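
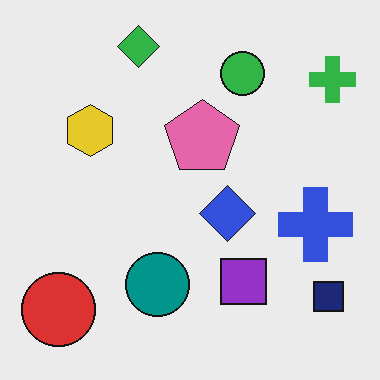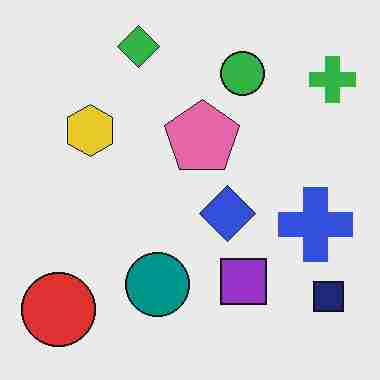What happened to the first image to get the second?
The image was degraded with heavy JPEG compression.

Blocky 8×8 compression artifacts appear around shape edges and the flat background shows ringing — characteristic JPEG degradation.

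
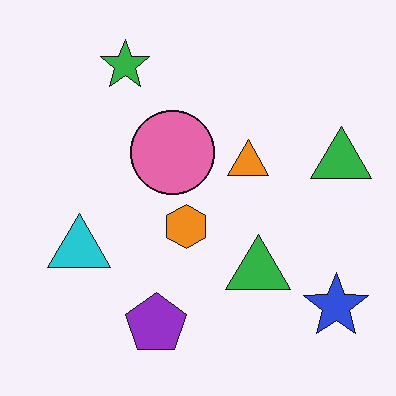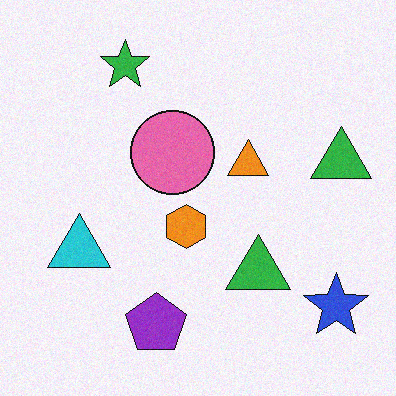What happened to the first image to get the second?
The image was degraded with light additive noise.

Random speckle covers the whole image, including the flat background.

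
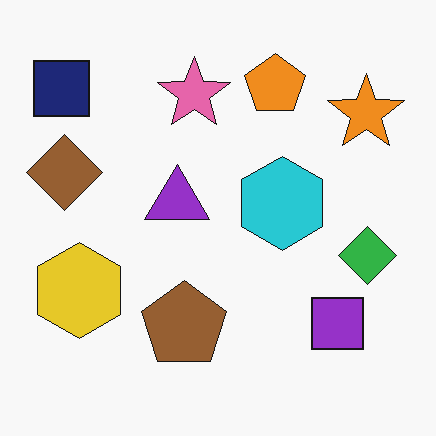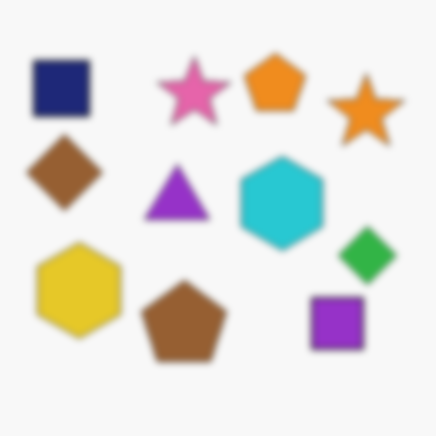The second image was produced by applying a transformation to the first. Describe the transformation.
The image was moderately blurred.

Shape edges and outlines are uniformly softened across the whole image.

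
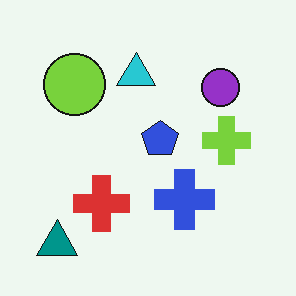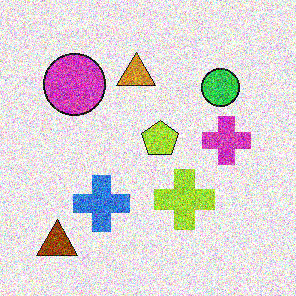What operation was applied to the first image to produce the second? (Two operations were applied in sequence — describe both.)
The image was hue-shifted through roughly half the color wheel, then degraded with strong gaussian noise.

Every shape's color has rotated by the same amount around the hue wheel — a uniform hue shift. Random speckle covers the whole image, including the flat background.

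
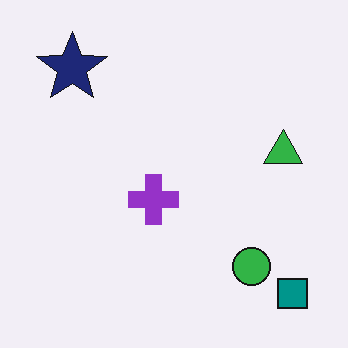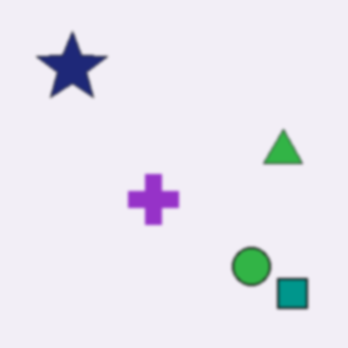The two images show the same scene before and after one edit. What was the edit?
It was lightly blurred.

Shape edges and outlines are uniformly softened across the whole image.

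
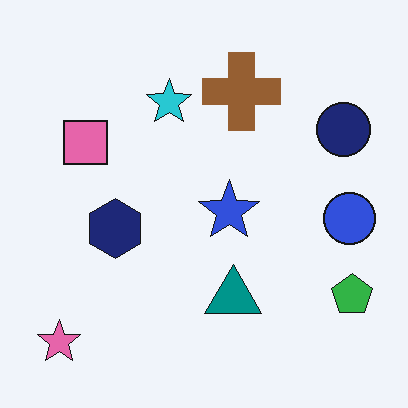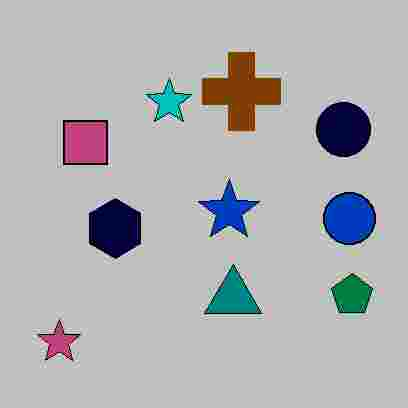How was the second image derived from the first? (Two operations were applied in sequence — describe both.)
This is the original image heavily posterized to just a handful of flat colors, then degraded with heavy JPEG compression.

Each flat color has snapped to a coarser quantized level — most visibly, the near-white background has dropped to a flat grey. Blocky 8×8 compression artifacts appear around shape edges and the flat background shows ringing — characteristic JPEG degradation.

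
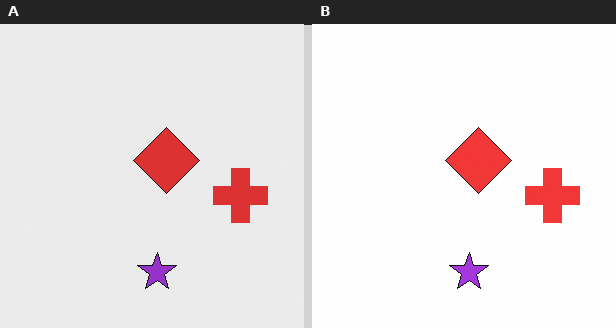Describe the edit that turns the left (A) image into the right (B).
This is the original image brightened a little.

Every pixel — background and shapes alike — is uniformly brightened.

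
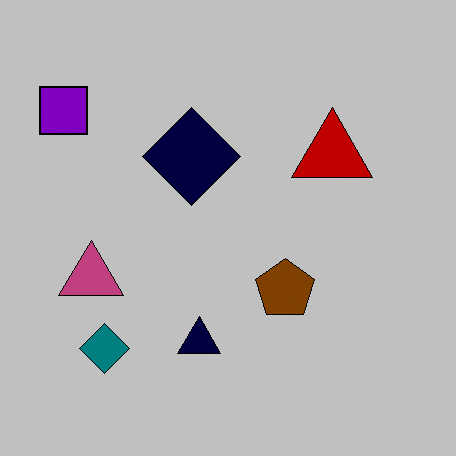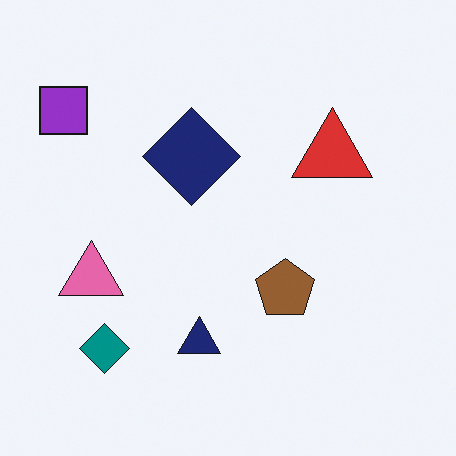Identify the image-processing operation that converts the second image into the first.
Heavily posterized to just a handful of flat colors.

Each flat color has snapped to a coarser quantized level — most visibly, the near-white background has dropped to a flat grey.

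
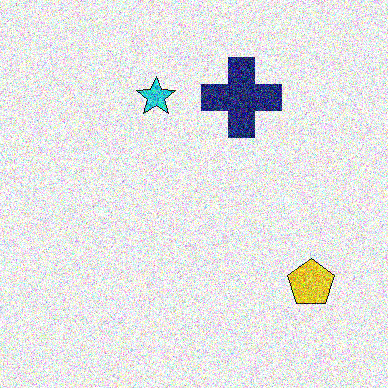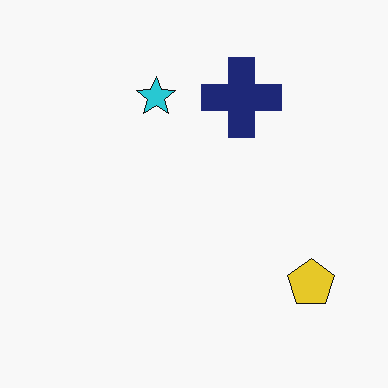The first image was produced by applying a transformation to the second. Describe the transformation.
The image was degraded with strong gaussian noise.

Random speckle covers the whole image, including the flat background.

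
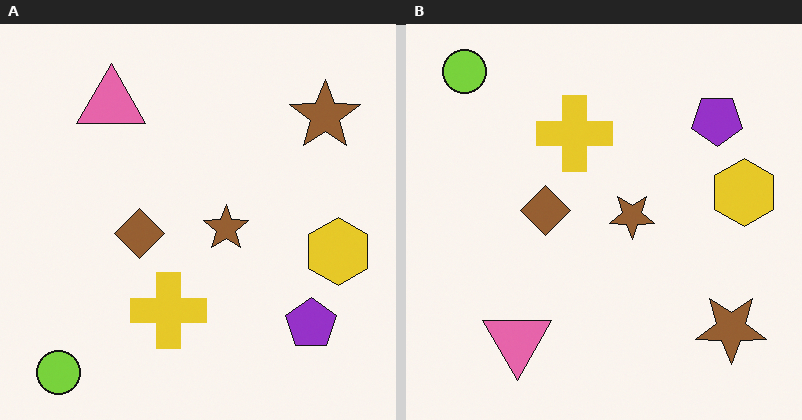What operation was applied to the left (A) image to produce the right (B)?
The right (B) image is the left (A) flipped vertically (top ↔ bottom).

The lime circle is in the bottom-left of the left (A) image and the top-left of the right (B) — shapes on opposite sides of the horizontal midline have swapped in a mirror flip.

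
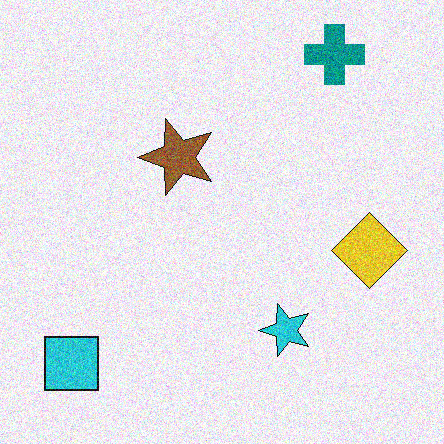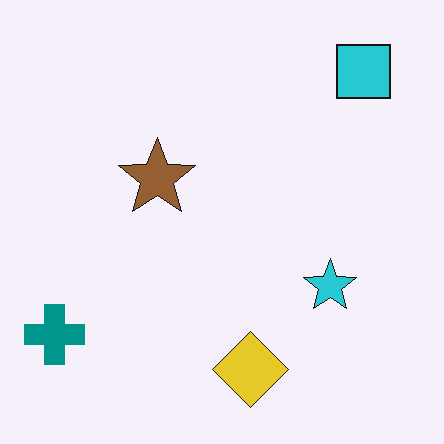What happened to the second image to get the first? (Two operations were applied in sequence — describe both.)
The transformation is: degraded with moderate additive noise, then transposed (reflected across the top-left ↔ bottom-right diagonal).

Random speckle covers the whole image, including the flat background. Shapes have swapped their row and column positions — what was in the top-right is now in the bottom-left — a diagonal reflection.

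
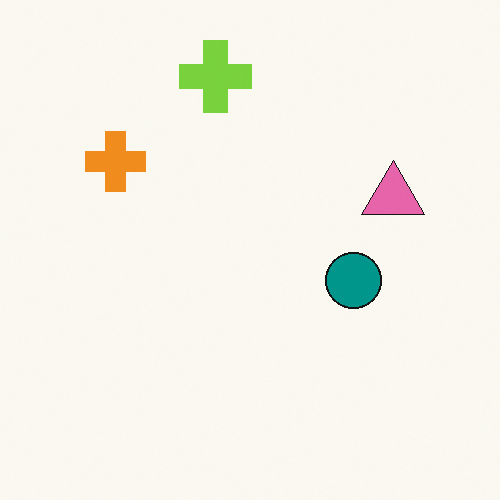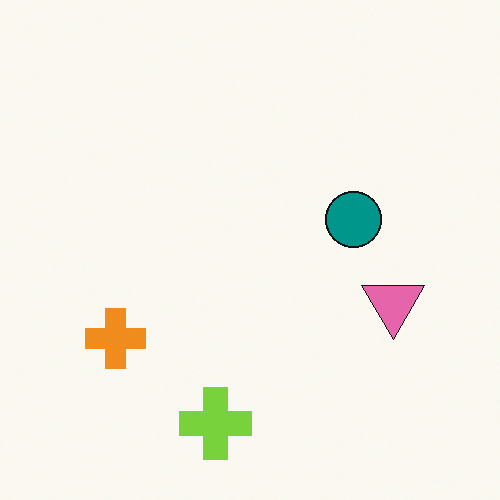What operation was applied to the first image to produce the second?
It was flipped vertically (top ↔ bottom).

The lime cross is in the top of the first image and the bottom of the second — shapes on opposite sides of the horizontal midline have swapped in a mirror flip.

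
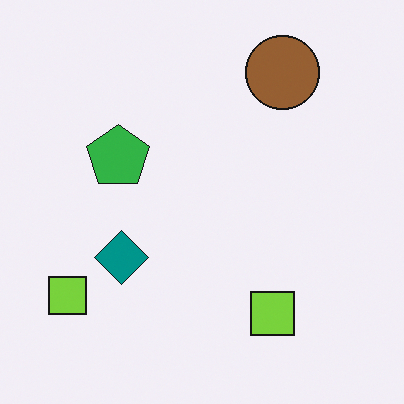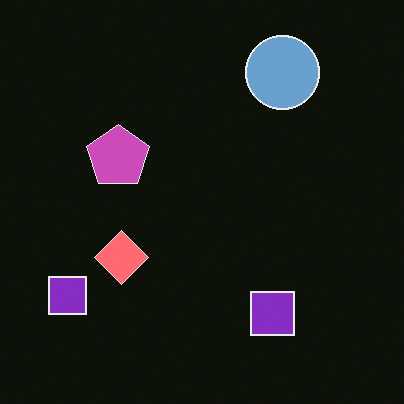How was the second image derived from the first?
It was color-inverted (negative).

The light background has become dark and every shape's color is its complement — a photographic negative.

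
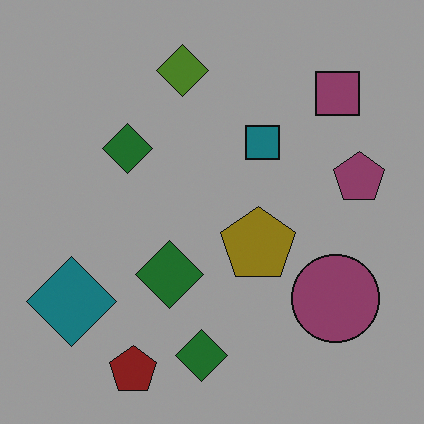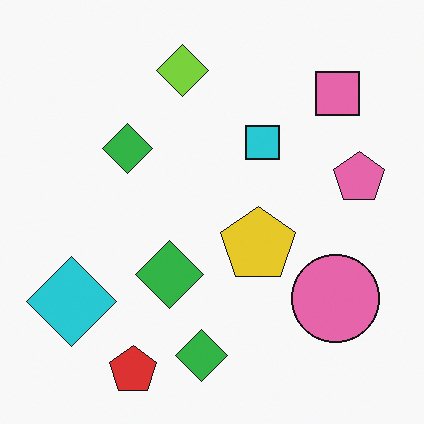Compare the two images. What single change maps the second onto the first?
Substantially darkened.

Every pixel — background and shapes alike — is uniformly darkened.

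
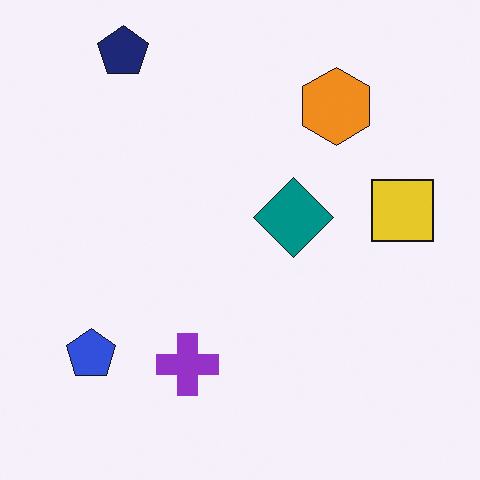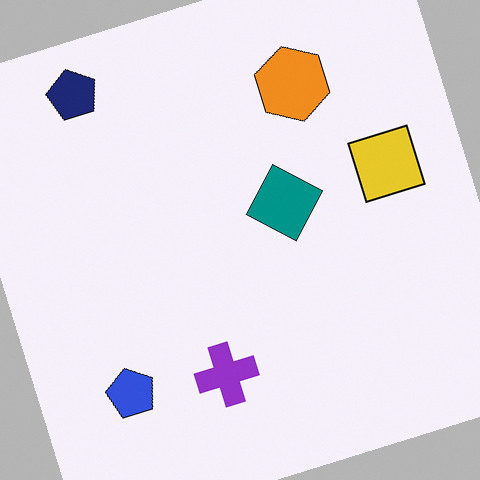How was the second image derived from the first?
The transformation is: rotated counter-clockwise by a clearly visible amount.

Every shape is tilted by the same angle and the image corners show triangular fill wedges — a whole-image rotation by a non-right angle.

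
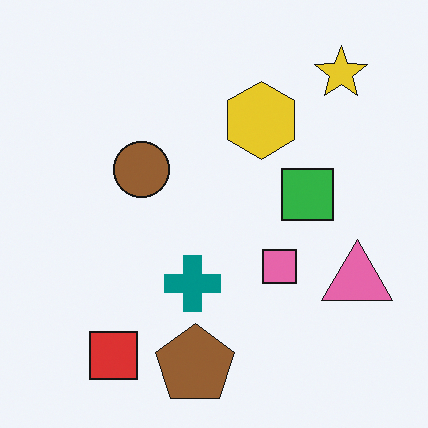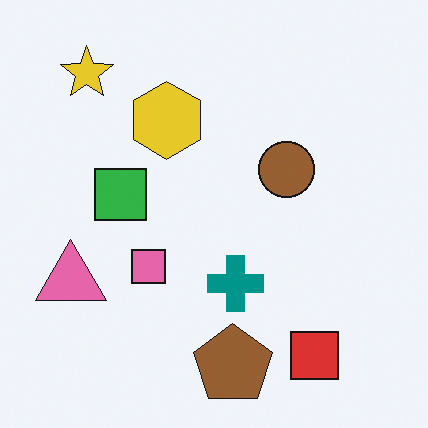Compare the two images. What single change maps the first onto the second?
The image was flipped horizontally (left ↔ right).

The pink triangle is in the right of the first image and the left of the second — shapes on opposite sides of the vertical midline have swapped in a mirror flip.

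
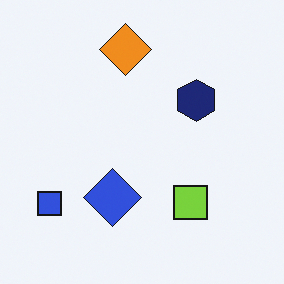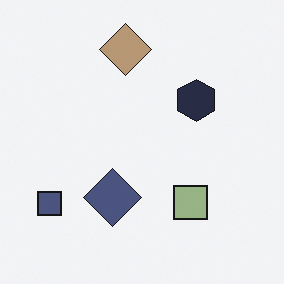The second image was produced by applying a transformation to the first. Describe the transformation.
Heavily desaturated.

All colors are more muted and greyish — a global saturation change.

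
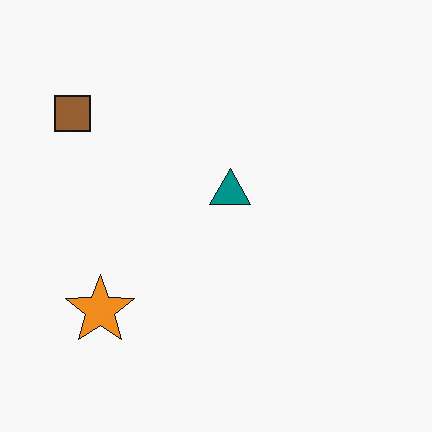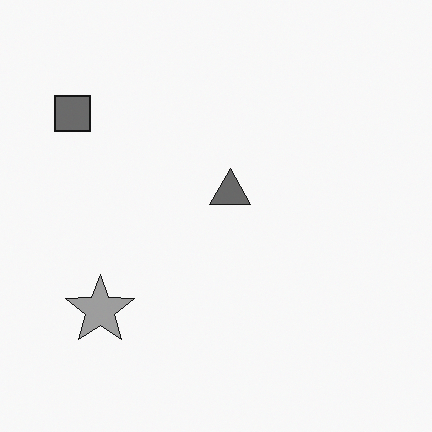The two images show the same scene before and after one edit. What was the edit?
This is the original image converted to grayscale.

All color is removed — every shape is now a shade of grey.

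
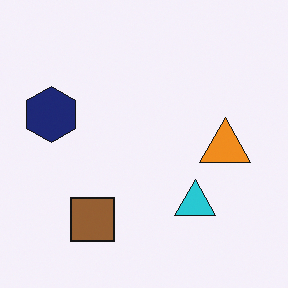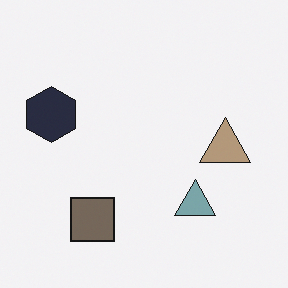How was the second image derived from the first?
The image was heavily desaturated.

All colors are more muted and greyish — a global saturation change.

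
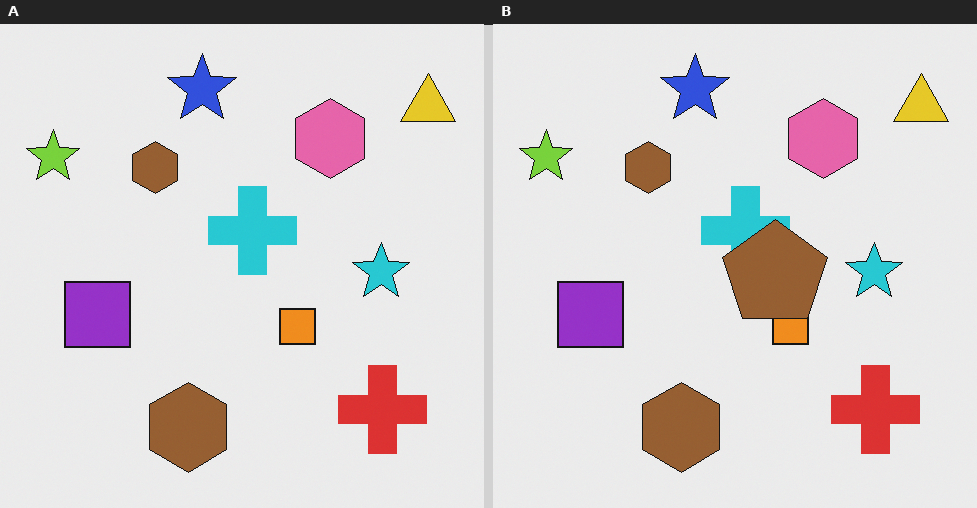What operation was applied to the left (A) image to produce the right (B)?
The image was overlaid with an additional brown pentagon.

A brown pentagon appears in the right (B) image that is absent from the left (A).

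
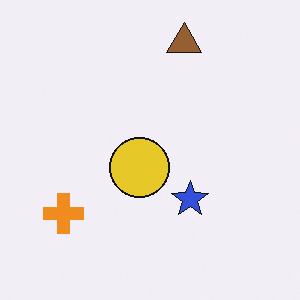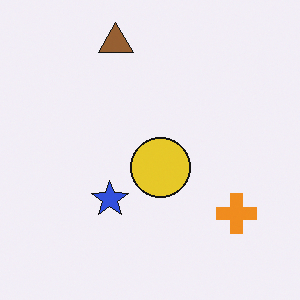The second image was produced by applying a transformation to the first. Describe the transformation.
This is the original image flipped horizontally (left ↔ right).

The orange cross is in the bottom-left of the first image and the bottom-right of the second — shapes on opposite sides of the vertical midline have swapped in a mirror flip.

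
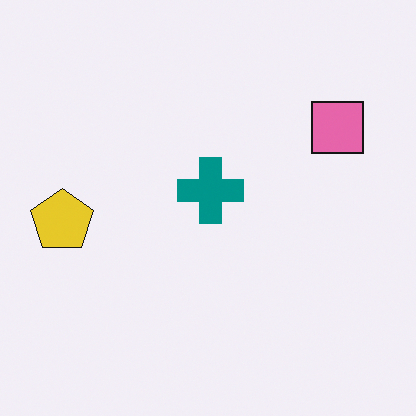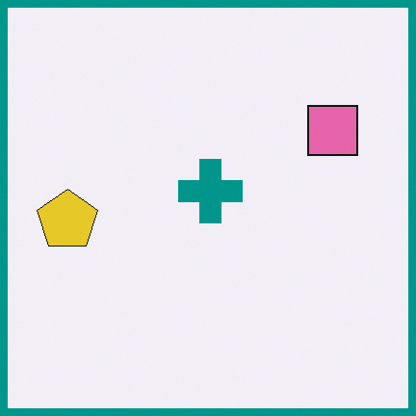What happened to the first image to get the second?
The second image is the first framed with a teal border.

A solid teal frame runs around the edge of the second image, with the content slightly shrunk inside it.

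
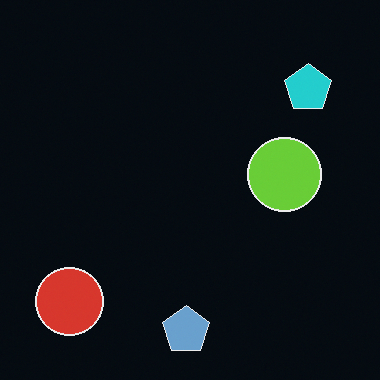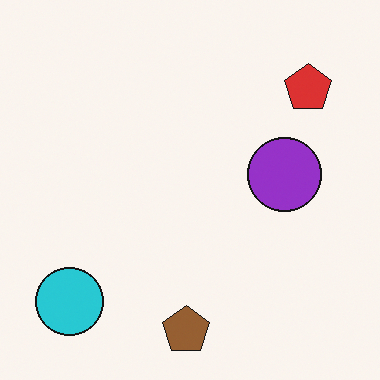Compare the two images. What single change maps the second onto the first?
The transformation is: color-inverted (negative).

The light background has become dark and every shape's color is its complement — a photographic negative.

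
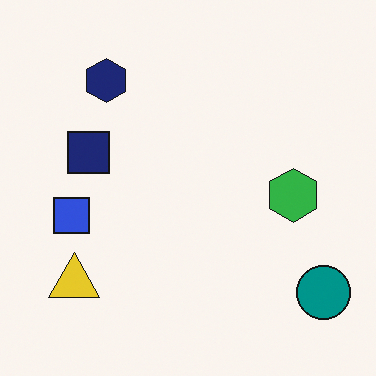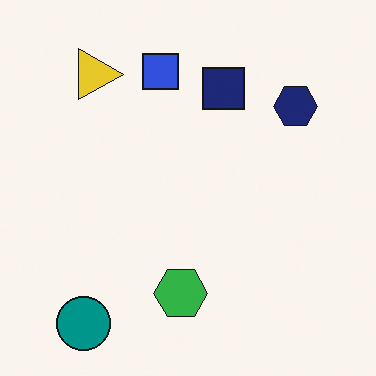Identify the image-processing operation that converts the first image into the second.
This is the original image rotated 90° clockwise.

The teal circle sits in the bottom-right of the first image and the bottom-left of the second — consistent with a whole-image 90° clockwise rotation.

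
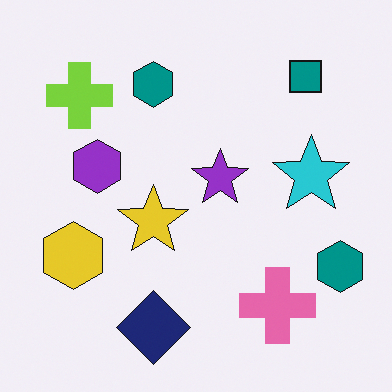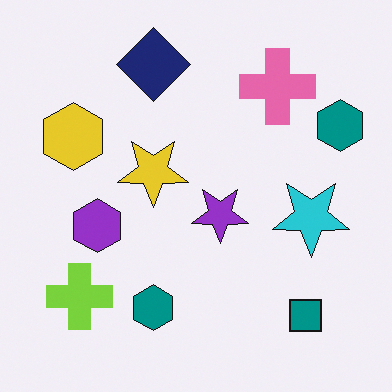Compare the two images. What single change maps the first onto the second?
It was flipped vertically (top ↔ bottom).

The navy diamond is in the bottom of the first image and the top of the second — shapes on opposite sides of the horizontal midline have swapped in a mirror flip.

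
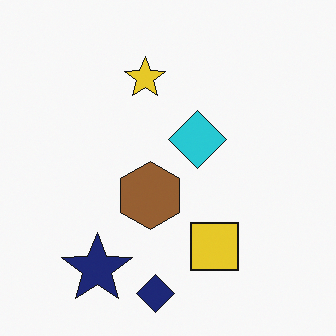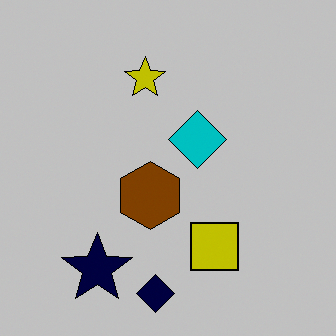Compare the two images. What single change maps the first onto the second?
The transformation is: heavily posterized to just a handful of flat colors.

Each flat color has snapped to a coarser quantized level — most visibly, the near-white background has dropped to a flat grey.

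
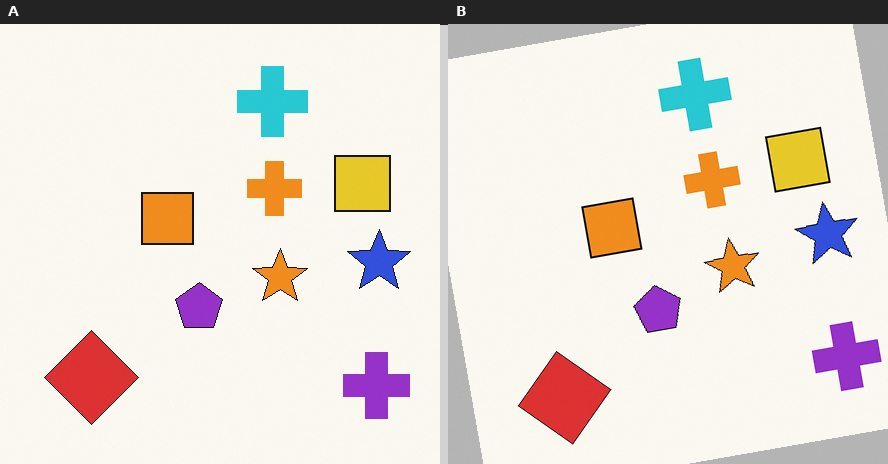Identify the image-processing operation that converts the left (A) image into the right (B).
The right (B) image is the left (A) rotated counter-clockwise by a small amount.

Every shape is tilted by the same angle and the image corners show triangular fill wedges — a whole-image rotation by a non-right angle.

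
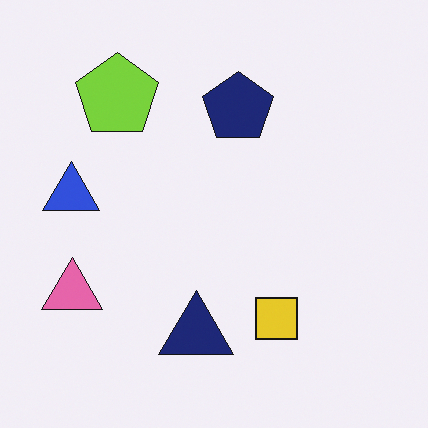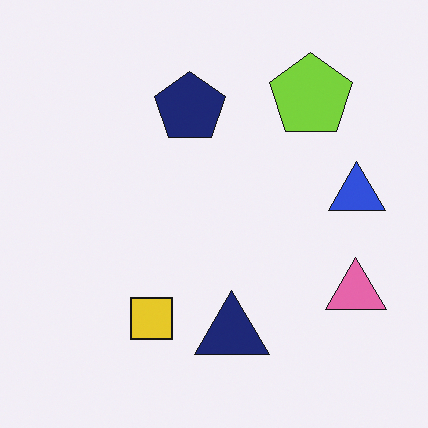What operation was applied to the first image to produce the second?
The image was flipped horizontally (left ↔ right).

The blue triangle is in the left of the first image and the right of the second — shapes on opposite sides of the vertical midline have swapped in a mirror flip.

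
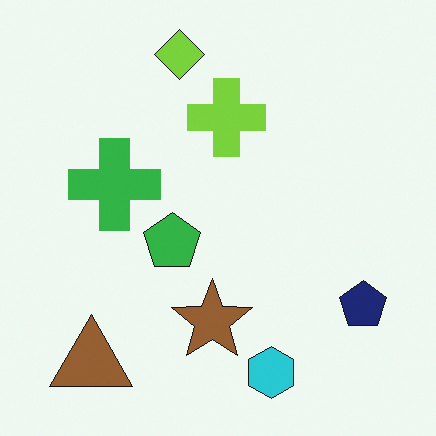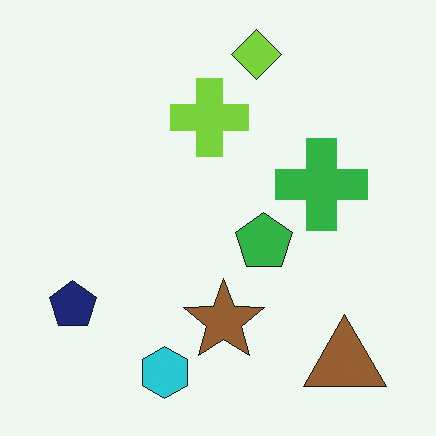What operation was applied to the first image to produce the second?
Flipped horizontally (left ↔ right).

The navy pentagon is in the bottom-right of the first image and the bottom-left of the second — shapes on opposite sides of the vertical midline have swapped in a mirror flip.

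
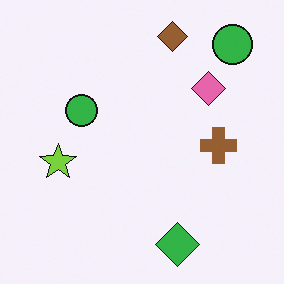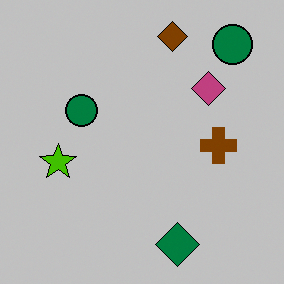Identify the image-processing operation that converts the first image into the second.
Aggressively posterized.

Each flat color has snapped to a coarser quantized level — most visibly, the near-white background has dropped to a flat grey.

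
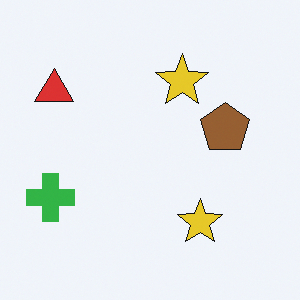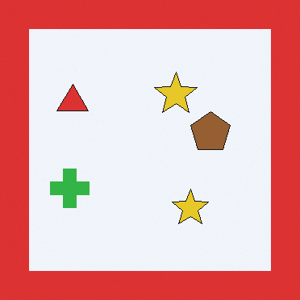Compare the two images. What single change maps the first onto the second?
It was framed with a red border.

A solid red frame runs around the edge of the second image, with the content slightly shrunk inside it.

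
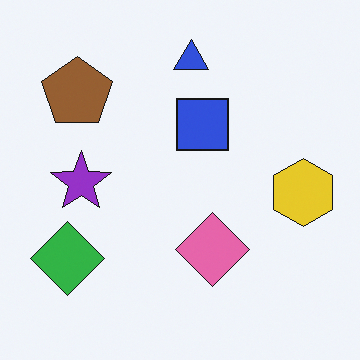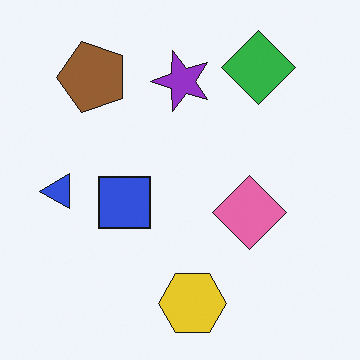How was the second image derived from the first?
The transformation is: transposed (reflected across the top-left ↔ bottom-right diagonal).

Shapes have swapped their row and column positions — what was in the top-right is now in the bottom-left — a diagonal reflection.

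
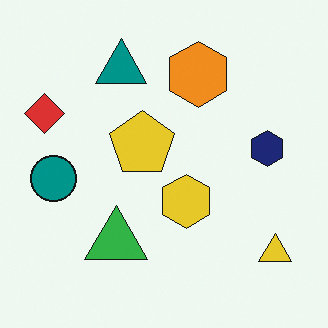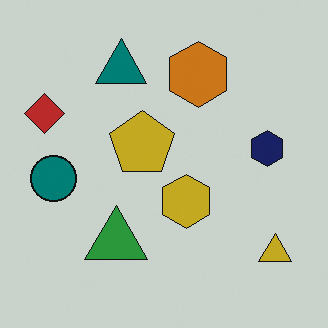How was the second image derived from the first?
The image was slightly darkened.

Every pixel — background and shapes alike — is uniformly darkened.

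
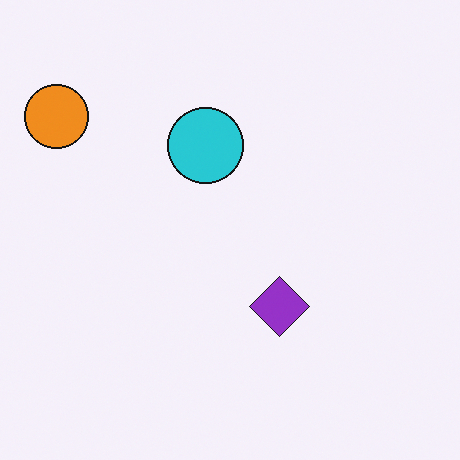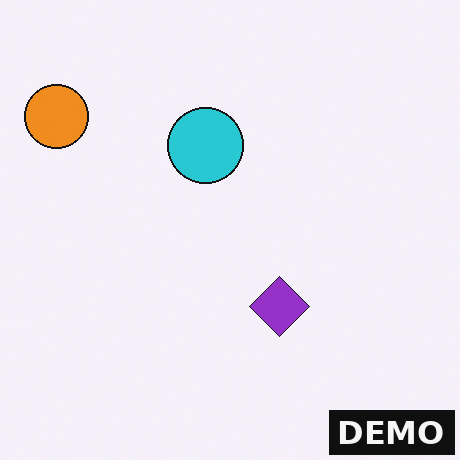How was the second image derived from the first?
This is the original image watermarked with the text "DEMO" in the lower-right corner.

A dark label reading "DEMO" appears in the lower-right corner.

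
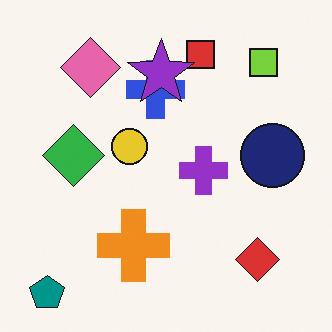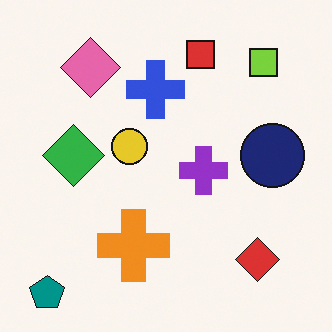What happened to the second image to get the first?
The first image is the second overlaid with an additional purple star.

A purple star appears in the first image that is absent from the second.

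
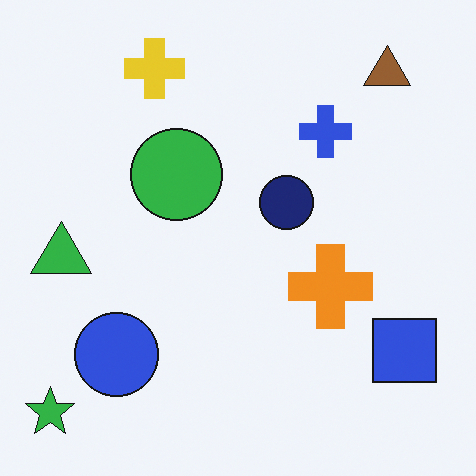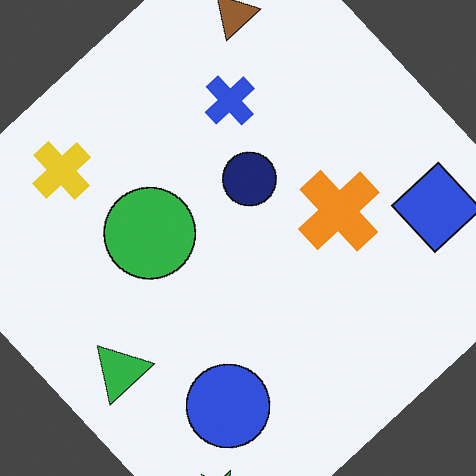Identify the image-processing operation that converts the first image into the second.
The image was rotated counter-clockwise by a large amount — several tens of degrees.

Every shape is tilted by the same angle and the image corners show triangular fill wedges — a whole-image rotation by a non-right angle.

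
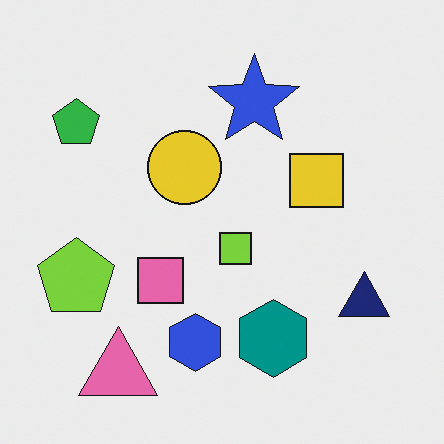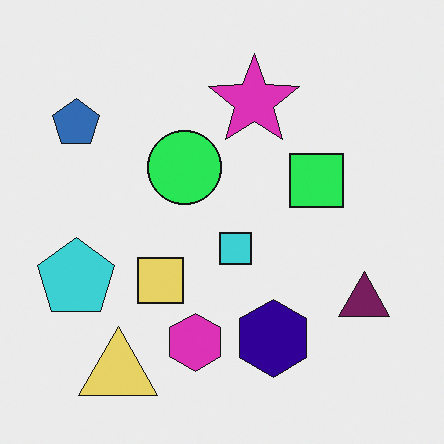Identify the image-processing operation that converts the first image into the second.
The transformation is: hue-shifted through roughly a third of the color wheel.

Every shape's color has rotated by the same amount around the hue wheel — a uniform hue shift.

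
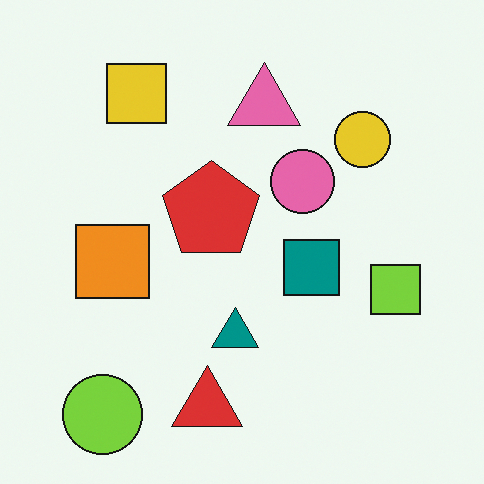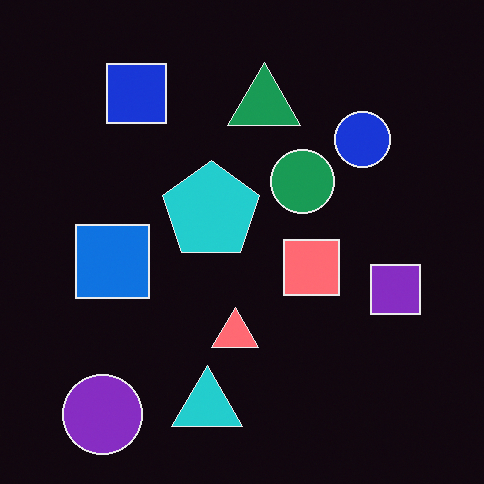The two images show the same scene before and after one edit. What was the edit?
The second image is the first color-inverted (negative).

The light background has become dark and every shape's color is its complement — a photographic negative.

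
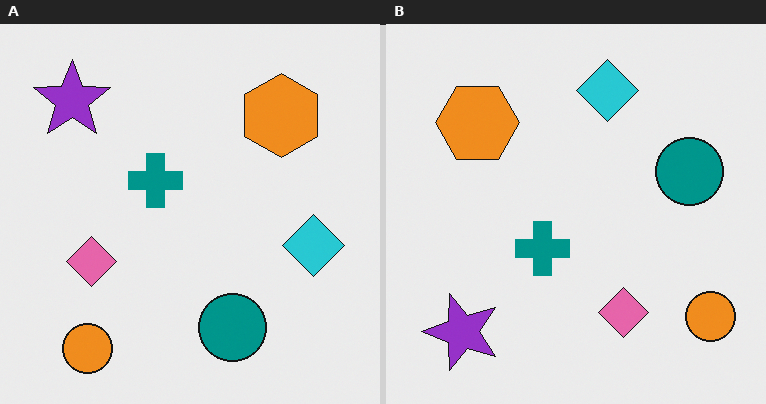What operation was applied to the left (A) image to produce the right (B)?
This is the original image rotated 90° counter-clockwise.

The orange circle sits in the bottom-left of the left (A) image and the bottom-right of the right (B) — consistent with a whole-image 90° counter-clockwise rotation.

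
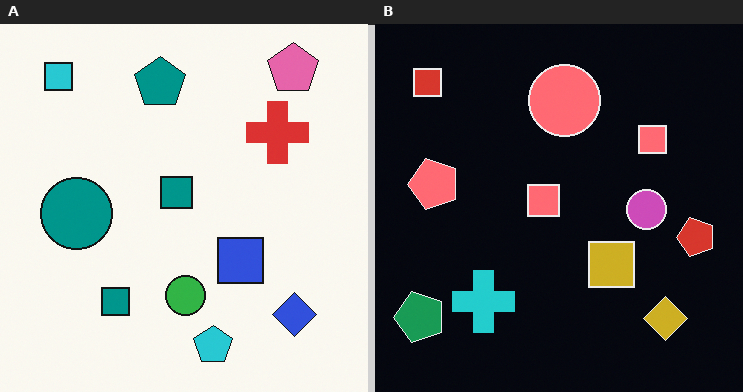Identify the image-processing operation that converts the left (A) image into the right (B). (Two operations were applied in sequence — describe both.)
The right (B) image is the left (A) transposed (reflected across the top-left ↔ bottom-right diagonal), then color-inverted (negative).

Shapes have swapped their row and column positions — what was in the top-right is now in the bottom-left — a diagonal reflection. The light background has become dark and every shape's color is its complement — a photographic negative.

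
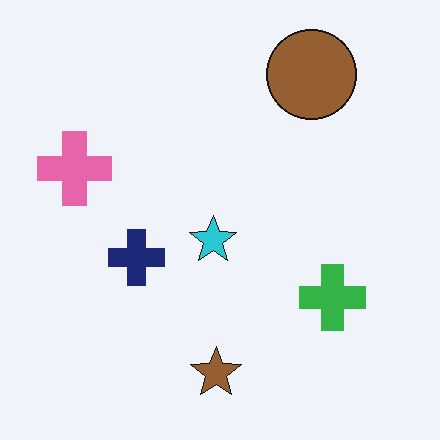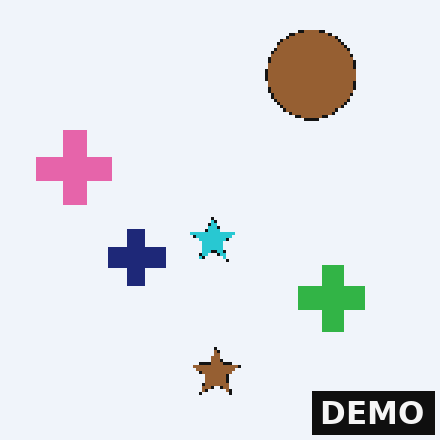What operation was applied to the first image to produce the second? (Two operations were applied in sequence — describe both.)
Mildly pixelated, then watermarked with the text "DEMO" in the lower-right corner.

Shapes are reduced to large square blocks; fine edges and outlines are lost — a downscale-then-upscale (mosaic) effect. A dark label reading "DEMO" appears in the lower-right corner.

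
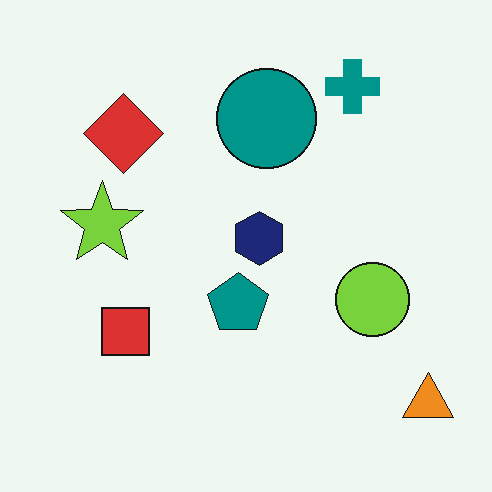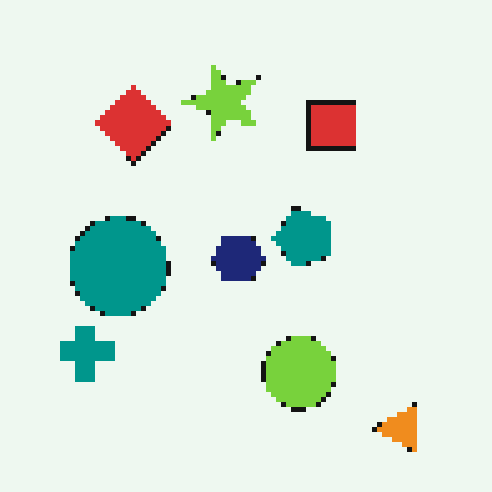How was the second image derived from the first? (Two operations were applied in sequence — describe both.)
Transposed (reflected across the top-left ↔ bottom-right diagonal), then lightly pixelated (a mild mosaic effect).

Shapes have swapped their row and column positions — what was in the top-right is now in the bottom-left — a diagonal reflection. Shapes are reduced to large square blocks; fine edges and outlines are lost — a downscale-then-upscale (mosaic) effect.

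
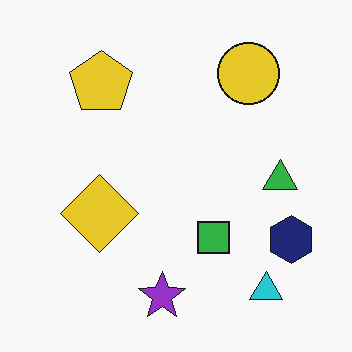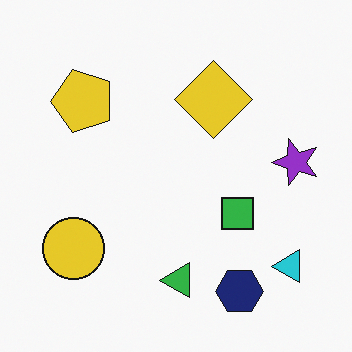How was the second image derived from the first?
The second image is the first transposed (reflected across the top-left ↔ bottom-right diagonal).

Shapes have swapped their row and column positions — what was in the top-right is now in the bottom-left — a diagonal reflection.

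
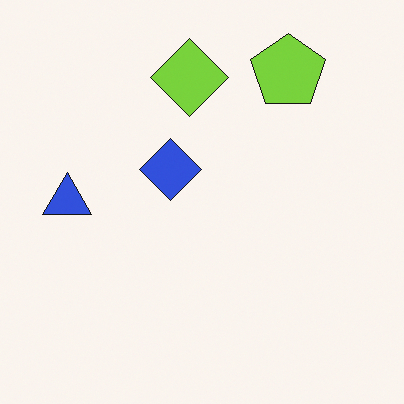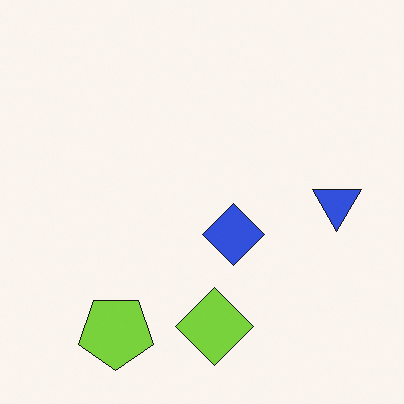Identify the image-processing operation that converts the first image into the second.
It was rotated 180°.

The lime pentagon sits in the top-right of the first image and the bottom-left of the second — consistent with a whole-image 180° rotation.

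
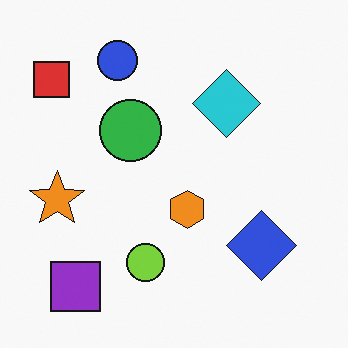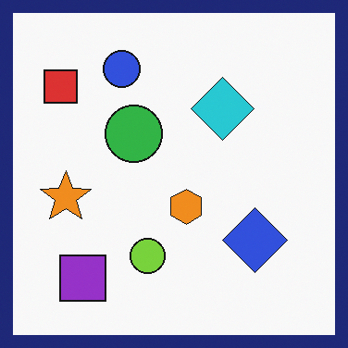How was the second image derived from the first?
Framed with a navy border.

A solid navy frame runs around the edge of the second image, with the content slightly shrunk inside it.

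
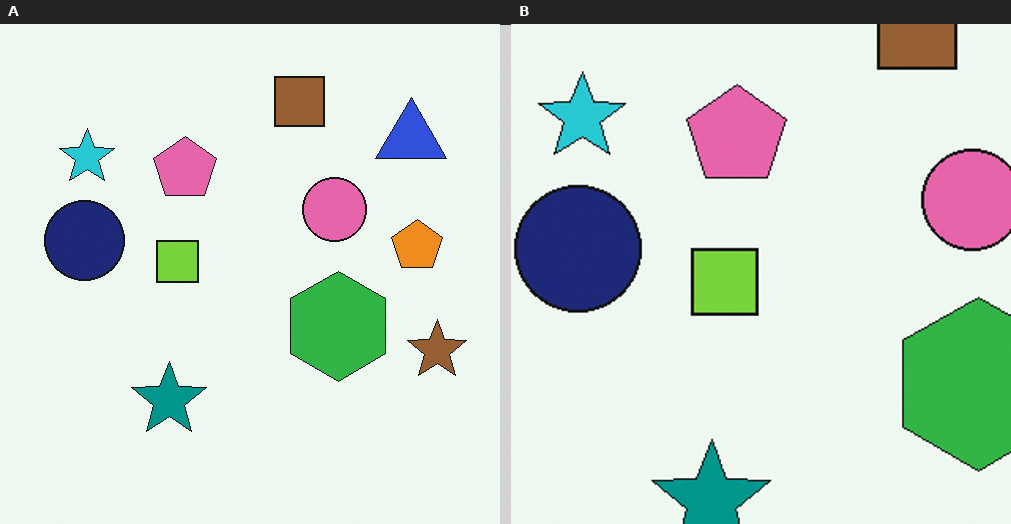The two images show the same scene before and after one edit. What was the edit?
The right (B) image is the left (A) cropped slightly and scaled back up.

The visible shapes are larger and the field of view is narrower; shapes near the original edges may be partly or wholly outside the frame — a crop-and-rescale.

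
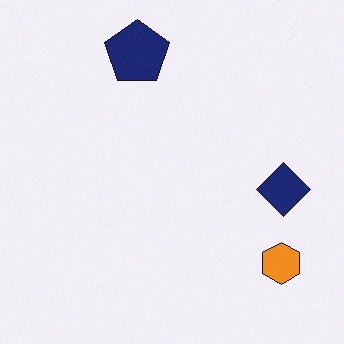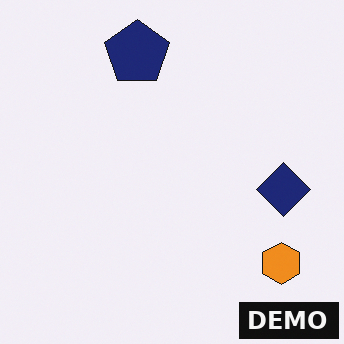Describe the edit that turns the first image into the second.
The transformation is: watermarked with the text "DEMO" in the lower-right corner.

A dark label reading "DEMO" appears in the lower-right corner.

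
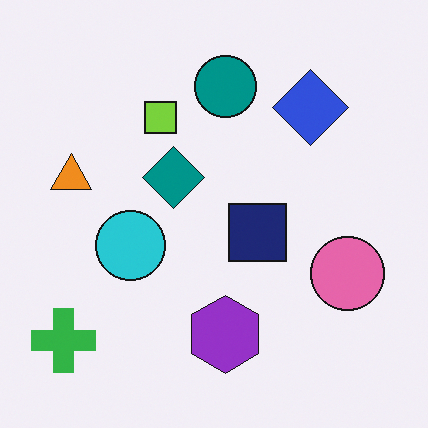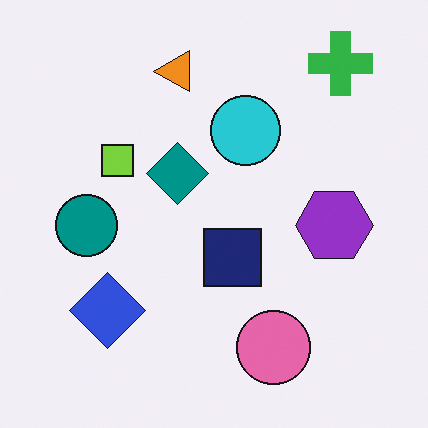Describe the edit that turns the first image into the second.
Transposed (reflected across the top-left ↔ bottom-right diagonal).

Shapes have swapped their row and column positions — what was in the top-right is now in the bottom-left — a diagonal reflection.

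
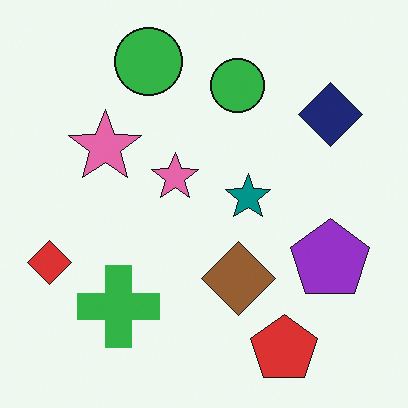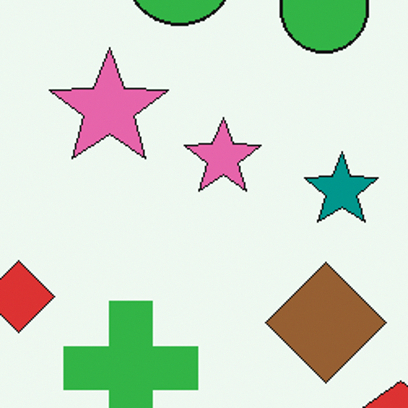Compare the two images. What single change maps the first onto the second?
Cropped to a noticeably smaller region and rescaled.

The visible shapes are larger and the field of view is narrower; shapes near the original edges may be partly or wholly outside the frame — a crop-and-rescale.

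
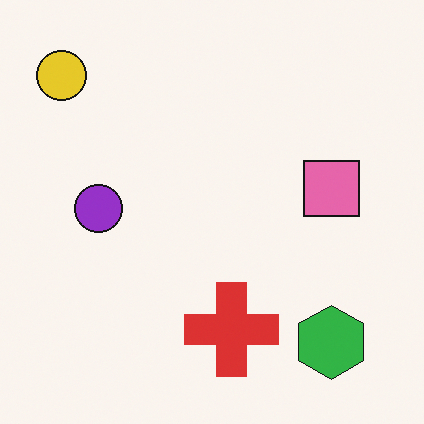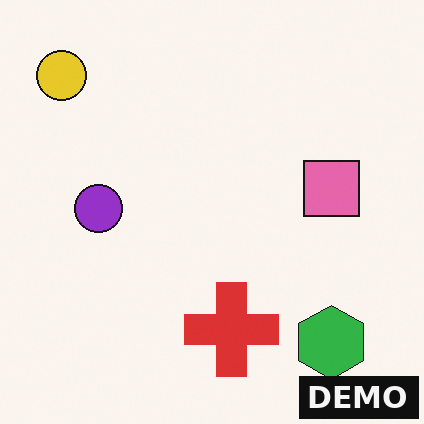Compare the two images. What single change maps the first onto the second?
The transformation is: watermarked with the text "DEMO" in the lower-right corner.

A dark label reading "DEMO" appears in the lower-right corner.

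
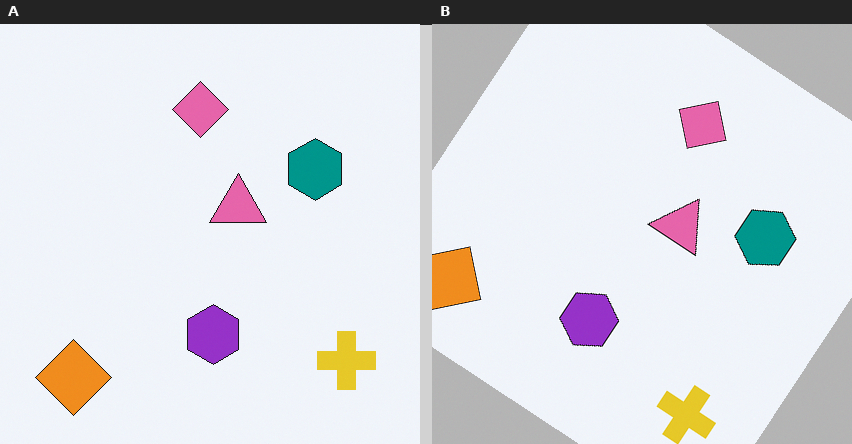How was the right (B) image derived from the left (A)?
The right (B) image is the left (A) rotated clockwise by a large amount — several tens of degrees.

Every shape is tilted by the same angle and the image corners show triangular fill wedges — a whole-image rotation by a non-right angle.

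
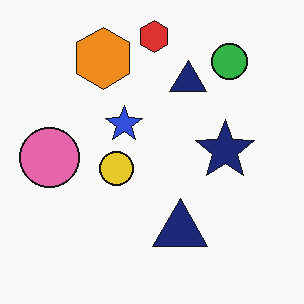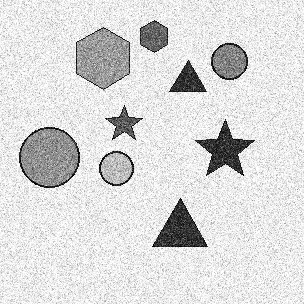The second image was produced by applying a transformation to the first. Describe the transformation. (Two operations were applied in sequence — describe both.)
It was degraded with heavy additive noise, then converted to grayscale.

Random speckle covers the whole image, including the flat background. All color is removed — every shape is now a shade of grey.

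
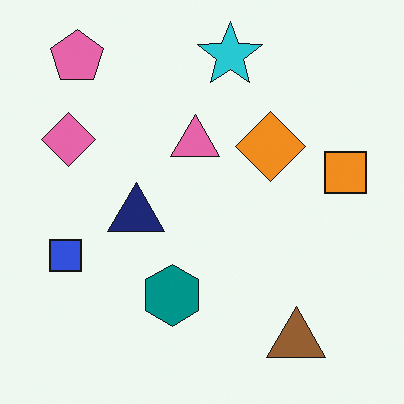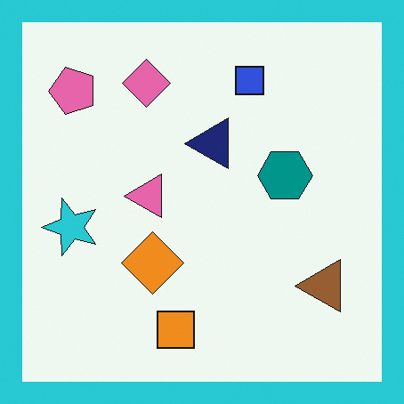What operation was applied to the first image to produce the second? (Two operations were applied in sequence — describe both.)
The transformation is: transposed (reflected across the top-left ↔ bottom-right diagonal), then framed with a cyan border.

Shapes have swapped their row and column positions — what was in the top-right is now in the bottom-left — a diagonal reflection. A solid cyan frame runs around the edge of the second image, with the content slightly shrunk inside it.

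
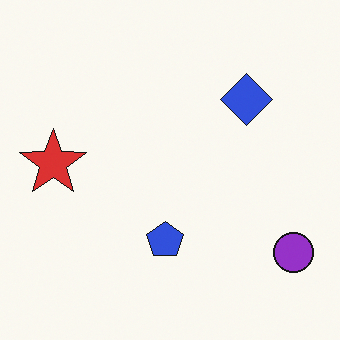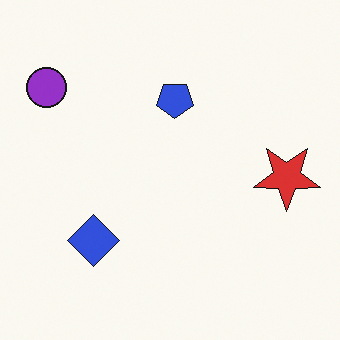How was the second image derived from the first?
It was rotated 180°.

The purple circle sits in the bottom-right of the first image and the top-left of the second — consistent with a whole-image 180° rotation.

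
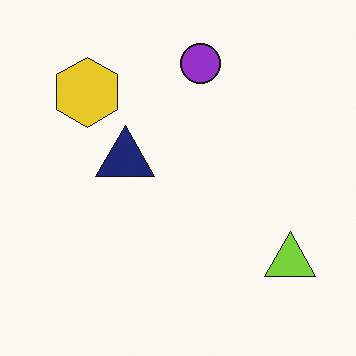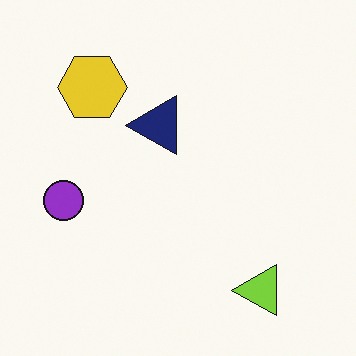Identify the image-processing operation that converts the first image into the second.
It was transposed (reflected across the top-left ↔ bottom-right diagonal).

Shapes have swapped their row and column positions — what was in the top-right is now in the bottom-left — a diagonal reflection.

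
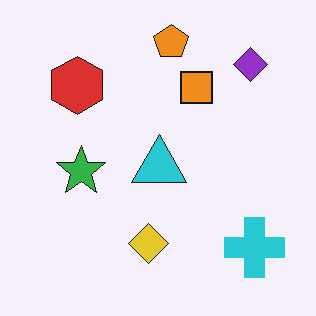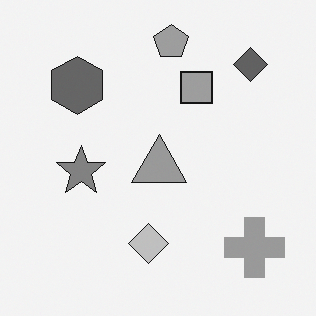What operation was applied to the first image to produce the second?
This is the original image converted to grayscale.

All color is removed — every shape is now a shade of grey.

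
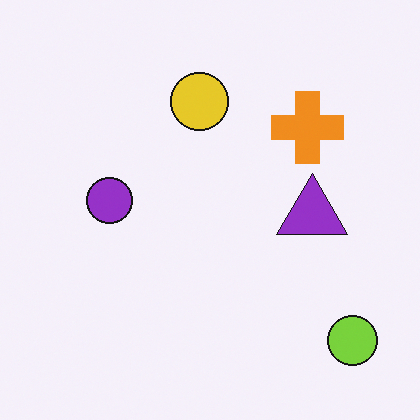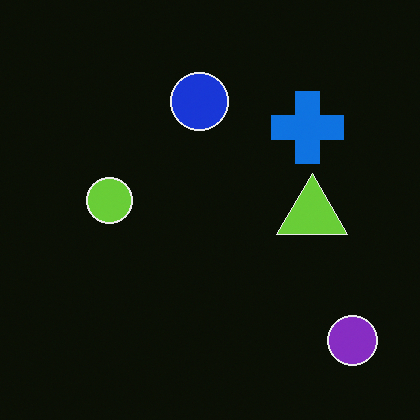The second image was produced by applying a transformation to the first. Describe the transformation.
Color-inverted (negative).

The light background has become dark and every shape's color is its complement — a photographic negative.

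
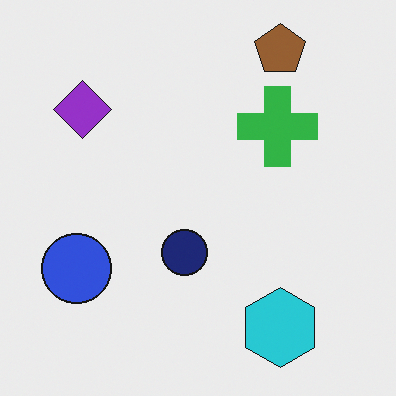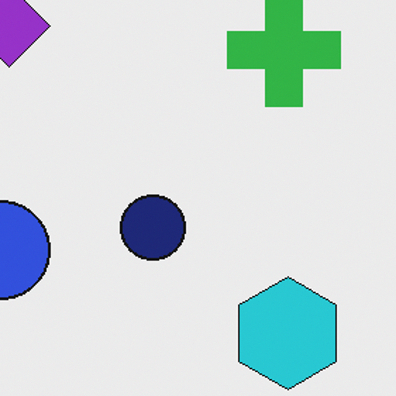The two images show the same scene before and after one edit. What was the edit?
The transformation is: cropped to a modestly smaller region and rescaled.

The visible shapes are larger and the field of view is narrower; shapes near the original edges may be partly or wholly outside the frame — a crop-and-rescale.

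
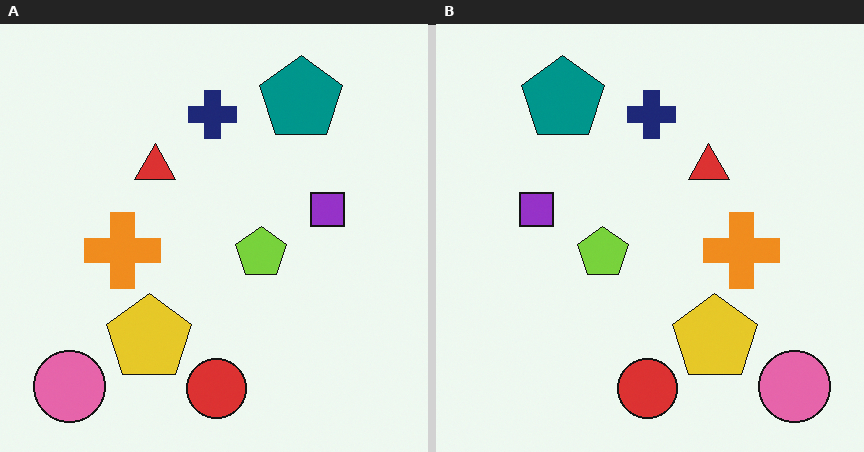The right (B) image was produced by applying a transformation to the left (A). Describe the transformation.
This is the original image flipped horizontally (left ↔ right).

The pink circle is in the bottom-left of the left (A) image and the bottom-right of the right (B) — shapes on opposite sides of the vertical midline have swapped in a mirror flip.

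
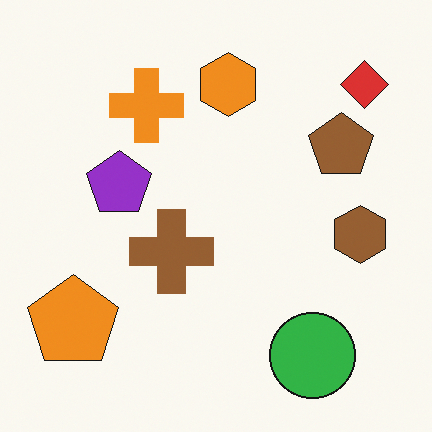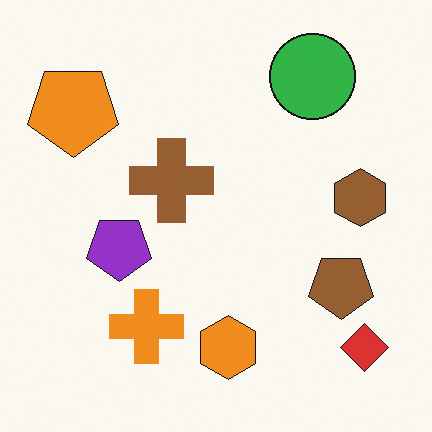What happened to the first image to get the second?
It was flipped vertically (top ↔ bottom).

The green circle is in the bottom-right of the first image and the top-right of the second — shapes on opposite sides of the horizontal midline have swapped in a mirror flip.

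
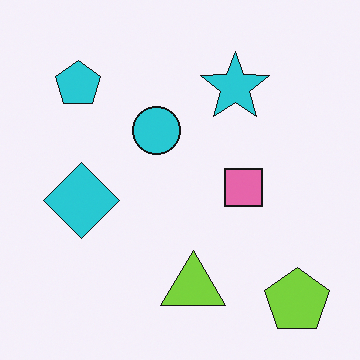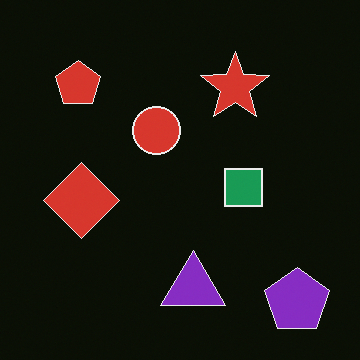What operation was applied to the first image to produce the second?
The image was color-inverted (negative).

The light background has become dark and every shape's color is its complement — a photographic negative.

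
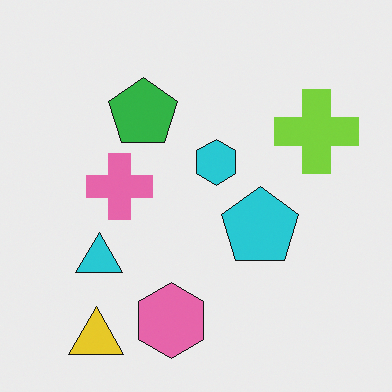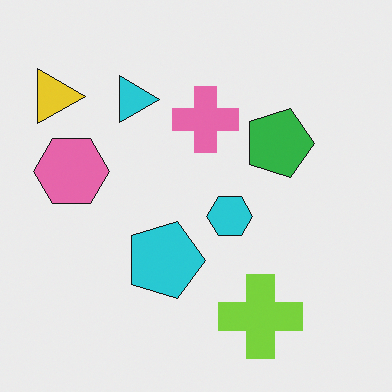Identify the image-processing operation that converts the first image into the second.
The image was rotated 90° clockwise.

The yellow triangle sits in the bottom-left of the first image and the top-left of the second — consistent with a whole-image 90° clockwise rotation.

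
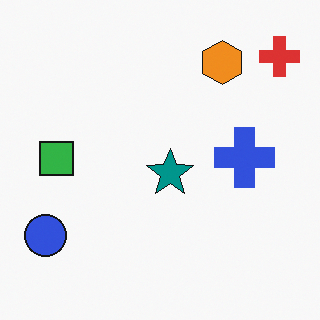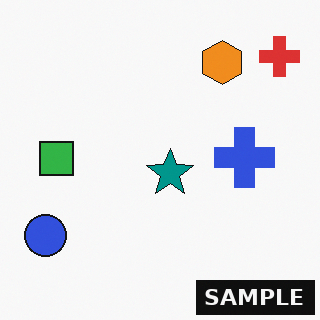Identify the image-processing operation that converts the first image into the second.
The second image is the first watermarked with the text "SAMPLE" in the lower-right corner.

A dark label reading "SAMPLE" appears in the lower-right corner.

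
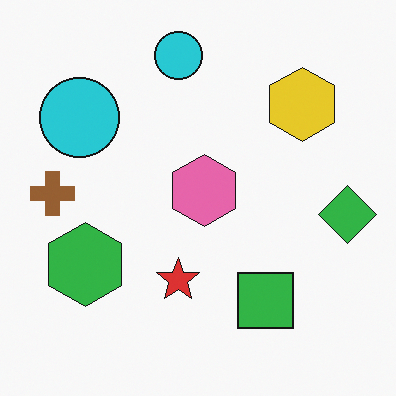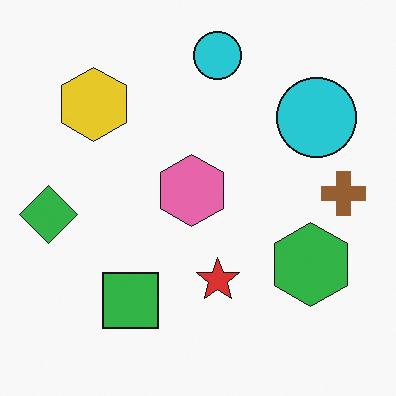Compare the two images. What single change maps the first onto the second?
The second image is the first flipped horizontally (left ↔ right).

The green diamond is in the right of the first image and the left of the second — shapes on opposite sides of the vertical midline have swapped in a mirror flip.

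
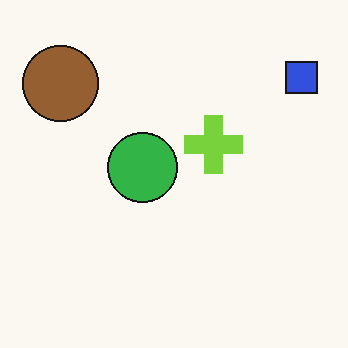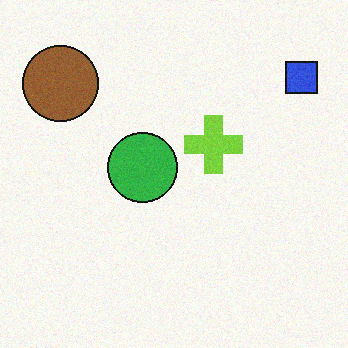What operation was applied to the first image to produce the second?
Degraded with a light layer of grain.

Random speckle covers the whole image, including the flat background.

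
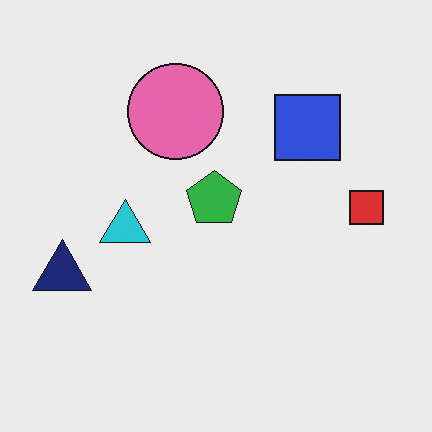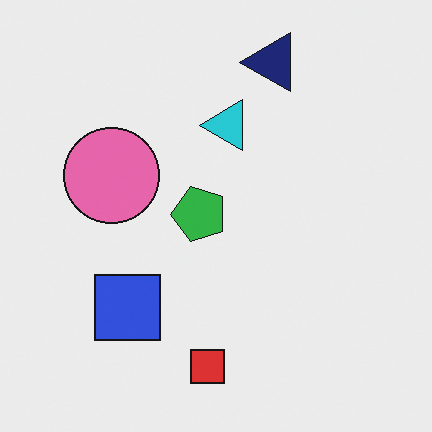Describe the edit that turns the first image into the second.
The second image is the first transposed (reflected across the top-left ↔ bottom-right diagonal).

Shapes have swapped their row and column positions — what was in the top-right is now in the bottom-left — a diagonal reflection.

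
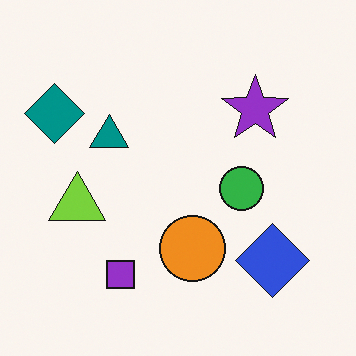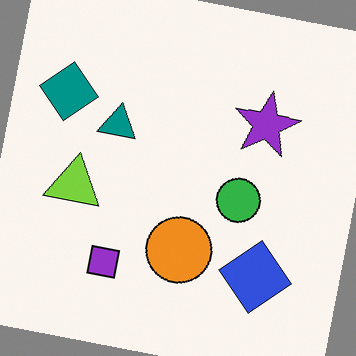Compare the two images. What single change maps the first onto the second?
The transformation is: rotated clockwise by a few degrees.

Every shape is tilted by the same angle and the image corners show triangular fill wedges — a whole-image rotation by a non-right angle.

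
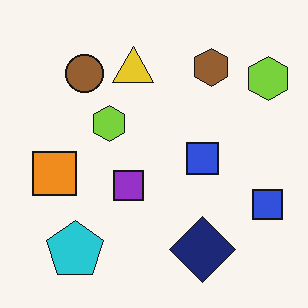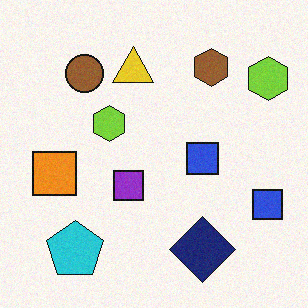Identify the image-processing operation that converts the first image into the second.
The transformation is: degraded with a light layer of grain.

Random speckle covers the whole image, including the flat background.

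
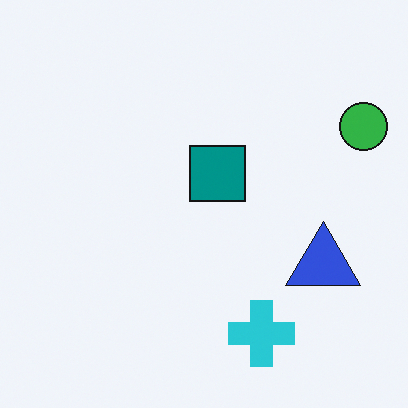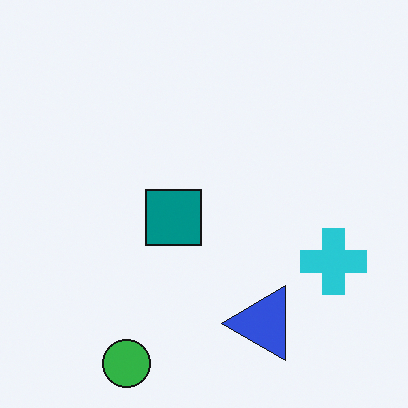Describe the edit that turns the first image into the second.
This is the original image transposed (reflected across the top-left ↔ bottom-right diagonal).

Shapes have swapped their row and column positions — what was in the top-right is now in the bottom-left — a diagonal reflection.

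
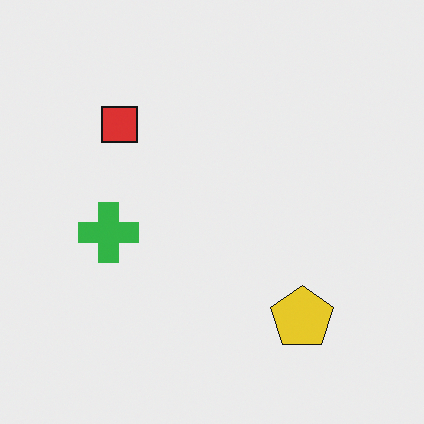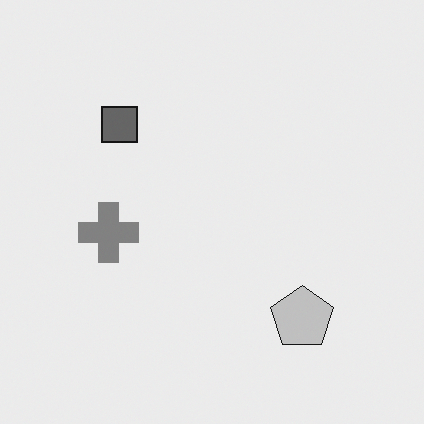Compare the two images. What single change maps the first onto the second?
It was converted to grayscale.

All color is removed — every shape is now a shade of grey.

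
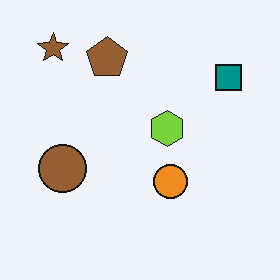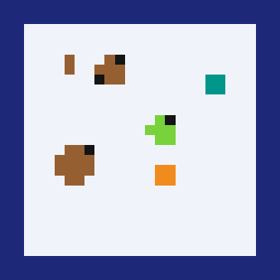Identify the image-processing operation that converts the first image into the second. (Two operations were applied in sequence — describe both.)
Heavily pixelated into large blocks, then framed with a navy border.

Shapes are reduced to large square blocks; fine edges and outlines are lost — a downscale-then-upscale (mosaic) effect. A solid navy frame runs around the edge of the second image, with the content slightly shrunk inside it.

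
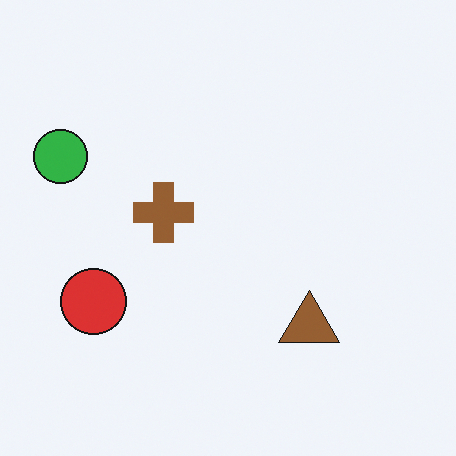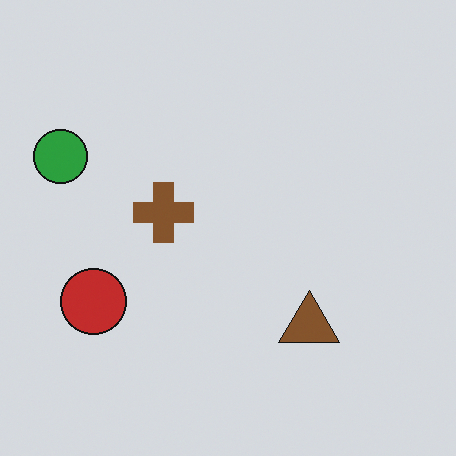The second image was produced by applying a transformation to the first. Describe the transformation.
It was darkened a little.

Every pixel — background and shapes alike — is uniformly darkened.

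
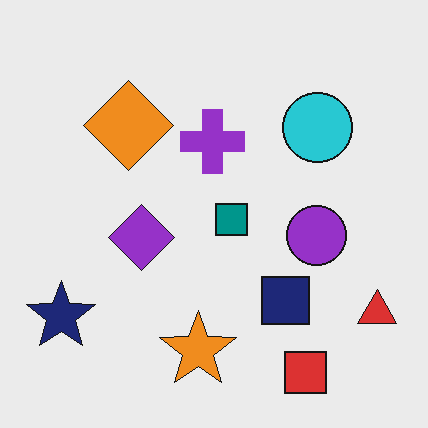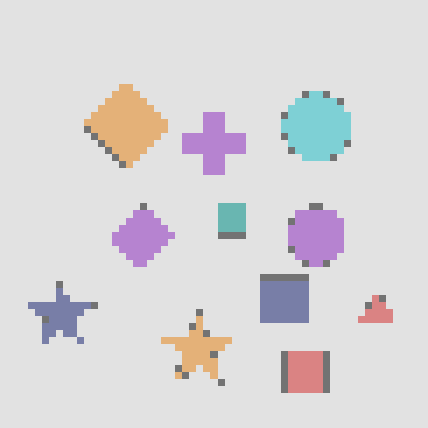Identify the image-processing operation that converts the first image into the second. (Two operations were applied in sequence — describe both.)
The transformation is: given much lower contrast, then moderately pixelated.

Tones are pushed toward mid-grey across the whole image — a global contrast change. Shapes are reduced to large square blocks; fine edges and outlines are lost — a downscale-then-upscale (mosaic) effect.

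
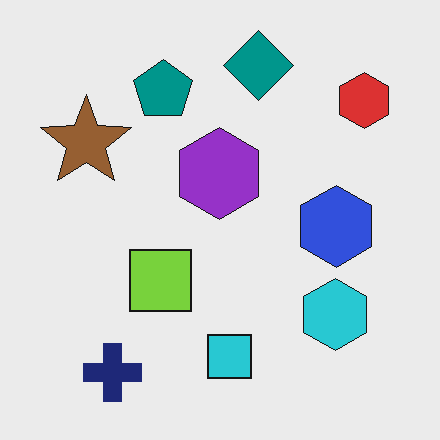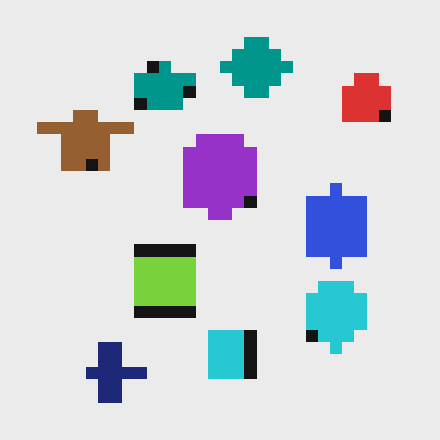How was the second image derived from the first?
This is the original image coarsely pixelated.

Shapes are reduced to large square blocks; fine edges and outlines are lost — a downscale-then-upscale (mosaic) effect.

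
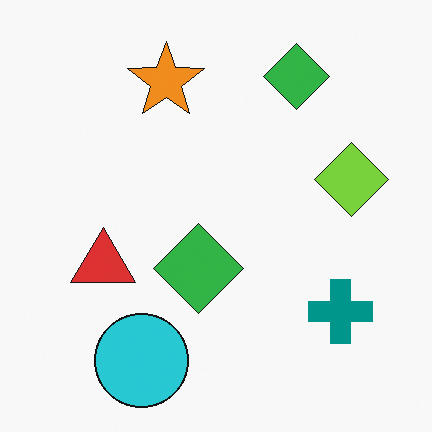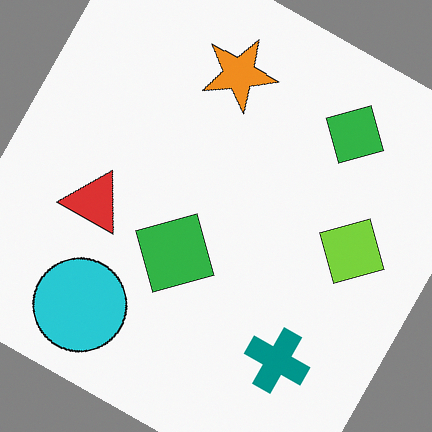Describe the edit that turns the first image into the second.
Rotated clockwise by a clearly visible amount.

Every shape is tilted by the same angle and the image corners show triangular fill wedges — a whole-image rotation by a non-right angle.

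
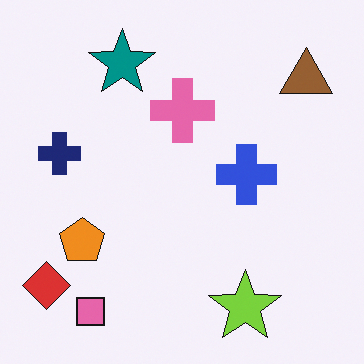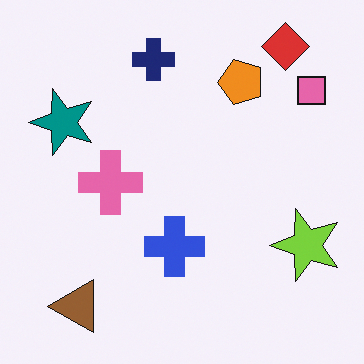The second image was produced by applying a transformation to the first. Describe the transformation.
This is the original image transposed (reflected across the top-left ↔ bottom-right diagonal).

Shapes have swapped their row and column positions — what was in the top-right is now in the bottom-left — a diagonal reflection.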